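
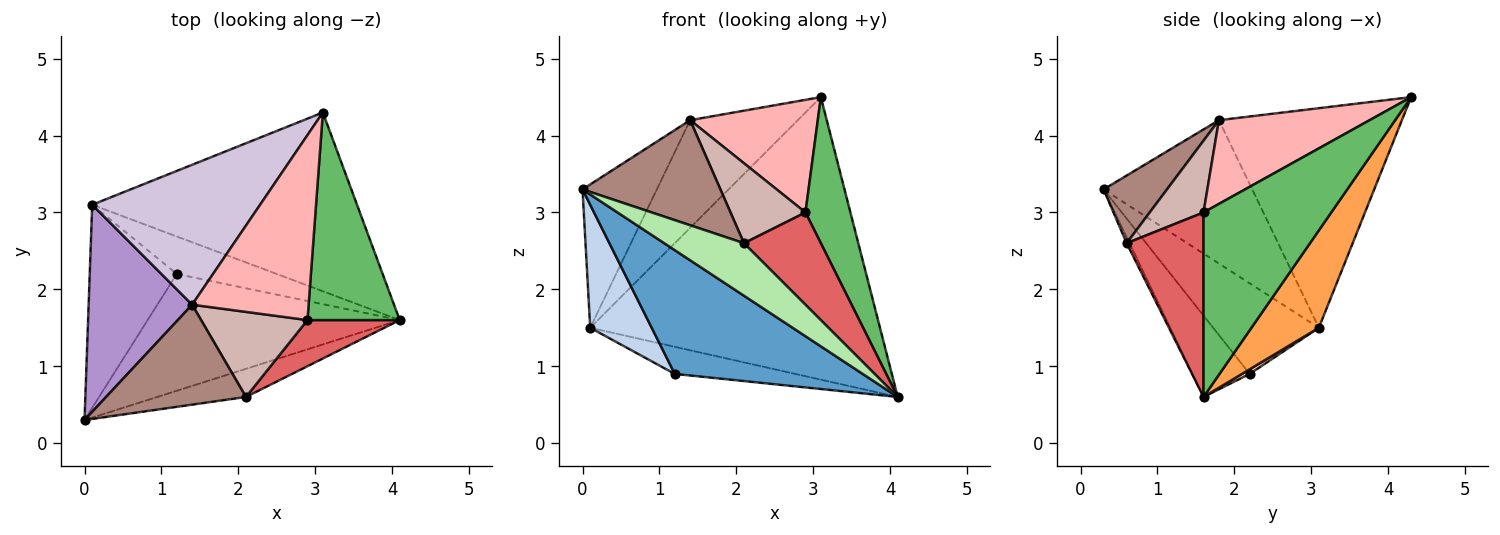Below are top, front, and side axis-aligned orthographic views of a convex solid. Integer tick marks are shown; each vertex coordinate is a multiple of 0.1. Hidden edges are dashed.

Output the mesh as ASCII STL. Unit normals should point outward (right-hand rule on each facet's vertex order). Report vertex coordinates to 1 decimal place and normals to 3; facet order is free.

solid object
 facet normal -0.216 -0.710 -0.670
  outer loop
   vertex 1.2 2.2 0.9
   vertex 4.1 1.6 0.6
   vertex 0.0 0.3 3.3
  endloop
 endfacet
 facet normal -0.665 -0.387 -0.639
  outer loop
   vertex 0.1 3.1 1.5
   vertex 1.2 2.2 0.9
   vertex 0.0 0.3 3.3
  endloop
 endfacet
 facet normal 0.193 0.829 -0.525
  outer loop
   vertex 0.1 3.1 1.5
   vertex 3.1 4.3 4.5
   vertex 4.1 1.6 0.6
  endloop
 endfacet
 facet normal 0.037 0.586 -0.810
  outer loop
   vertex 0.1 3.1 1.5
   vertex 4.1 1.6 0.6
   vertex 1.2 2.2 0.9
  endloop
 endfacet
 facet normal 0.853 -0.300 0.427
  outer loop
   vertex 2.9 1.6 3.0
   vertex 4.1 1.6 0.6
   vertex 3.1 4.3 4.5
  endloop
 endfacet
 facet normal -0.031 -0.881 -0.472
  outer loop
   vertex 2.1 0.6 2.6
   vertex 0.0 0.3 3.3
   vertex 4.1 1.6 0.6
  endloop
 endfacet
 facet normal 0.667 -0.667 0.333
  outer loop
   vertex 2.1 0.6 2.6
   vertex 4.1 1.6 0.6
   vertex 2.9 1.6 3.0
  endloop
 endfacet
 facet normal 0.523 -0.443 0.728
  outer loop
   vertex 1.4 1.8 4.2
   vertex 2.9 1.6 3.0
   vertex 3.1 4.3 4.5
  endloop
 endfacet
 facet normal -0.751 0.376 0.543
  outer loop
   vertex 1.4 1.8 4.2
   vertex 0.1 3.1 1.5
   vertex 0.0 0.3 3.3
  endloop
 endfacet
 facet normal -0.720 0.423 0.550
  outer loop
   vertex 1.4 1.8 4.2
   vertex 3.1 4.3 4.5
   vertex 0.1 3.1 1.5
  endloop
 endfacet
 facet normal 0.316 -0.687 0.654
  outer loop
   vertex 1.4 1.8 4.2
   vertex 0.0 0.3 3.3
   vertex 2.1 0.6 2.6
  endloop
 endfacet
 facet normal 0.441 -0.615 0.654
  outer loop
   vertex 1.4 1.8 4.2
   vertex 2.1 0.6 2.6
   vertex 2.9 1.6 3.0
  endloop
 endfacet
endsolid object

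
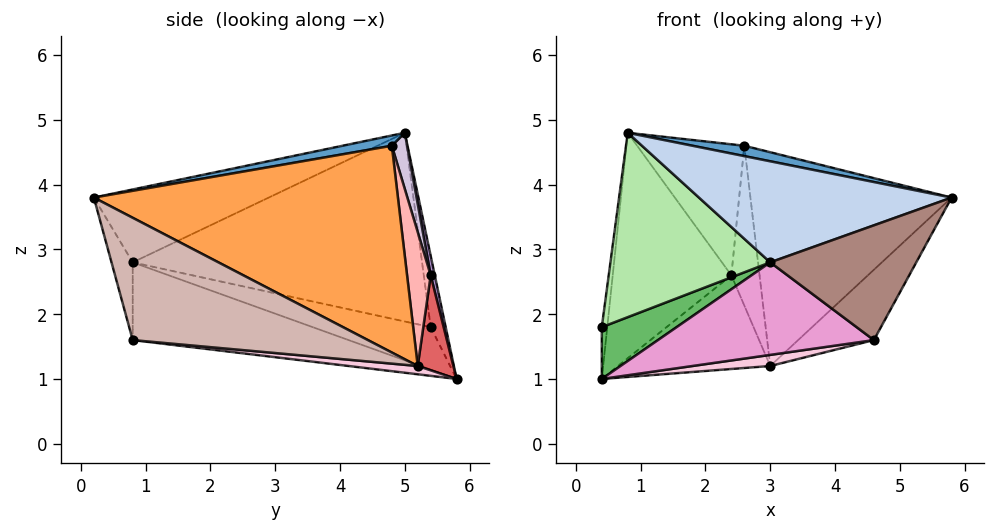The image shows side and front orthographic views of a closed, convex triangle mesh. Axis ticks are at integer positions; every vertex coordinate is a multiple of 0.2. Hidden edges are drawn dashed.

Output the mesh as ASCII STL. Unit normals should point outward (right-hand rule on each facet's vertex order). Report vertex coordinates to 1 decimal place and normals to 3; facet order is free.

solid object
 facet normal 0.098 -0.104 0.990
  outer loop
   vertex 2.6 4.8 4.6
   vertex 0.8 5.0 4.8
   vertex 5.8 0.2 3.8
  endloop
 endfacet
 facet normal -0.383 -0.553 0.740
  outer loop
   vertex 3.0 0.8 2.8
   vertex 5.8 0.2 3.8
   vertex 0.8 5.0 4.8
  endloop
 endfacet
 facet normal 0.823 0.545 0.161
  outer loop
   vertex 3.0 5.2 1.2
   vertex 2.6 4.8 4.6
   vertex 5.8 0.2 3.8
  endloop
 endfacet
 facet normal -0.926 0.337 0.168
  outer loop
   vertex 0.4 5.4 1.8
   vertex 0.8 5.0 4.8
   vertex 0.4 5.8 1.0
  endloop
 endfacet
 facet normal -0.816 -0.517 -0.259
  outer loop
   vertex 0.4 5.4 1.8
   vertex 0.4 5.8 1.0
   vertex 3.0 0.8 2.8
  endloop
 endfacet
 facet normal -0.874 -0.483 0.052
  outer loop
   vertex 0.4 5.4 1.8
   vertex 3.0 0.8 2.8
   vertex 0.8 5.0 4.8
  endloop
 endfacet
 facet normal 0.228 0.973 -0.041
  outer loop
   vertex 2.4 5.4 2.6
   vertex 3.0 5.2 1.2
   vertex 0.4 5.8 1.0
  endloop
 endfacet
 facet normal 0.634 0.756 0.164
  outer loop
   vertex 2.4 5.4 2.6
   vertex 2.6 4.8 4.6
   vertex 3.0 5.2 1.2
  endloop
 endfacet
 facet normal 0.034 0.979 0.202
  outer loop
   vertex 2.4 5.4 2.6
   vertex 0.4 5.8 1.0
   vertex 0.8 5.0 4.8
  endloop
 endfacet
 facet normal 0.136 0.953 0.272
  outer loop
   vertex 2.4 5.4 2.6
   vertex 0.8 5.0 4.8
   vertex 2.6 4.8 4.6
  endloop
 endfacet
 facet normal -0.141 -0.972 -0.188
  outer loop
   vertex 4.6 0.8 1.6
   vertex 5.8 0.2 3.8
   vertex 3.0 0.8 2.8
  endloop
 endfacet
 facet normal 0.873 0.281 -0.399
  outer loop
   vertex 4.6 0.8 1.6
   vertex 3.0 5.2 1.2
   vertex 5.8 0.2 3.8
  endloop
 endfacet
 facet normal -0.514 -0.514 -0.686
  outer loop
   vertex 4.6 0.8 1.6
   vertex 3.0 0.8 2.8
   vertex 0.4 5.8 1.0
  endloop
 endfacet
 facet normal 0.061 -0.068 -0.996
  outer loop
   vertex 4.6 0.8 1.6
   vertex 0.4 5.8 1.0
   vertex 3.0 5.2 1.2
  endloop
 endfacet
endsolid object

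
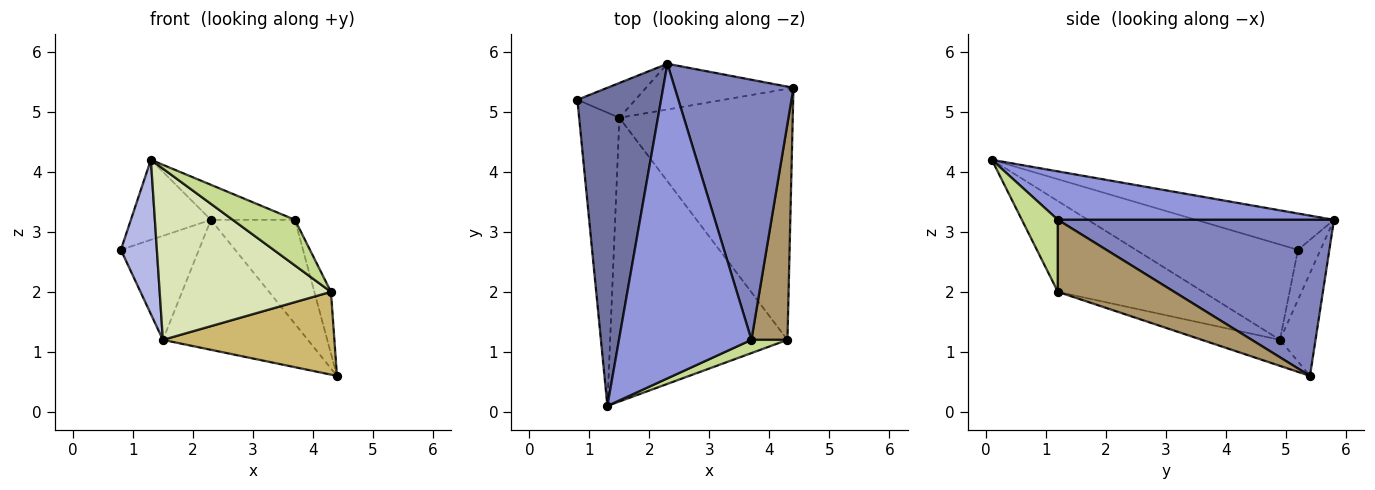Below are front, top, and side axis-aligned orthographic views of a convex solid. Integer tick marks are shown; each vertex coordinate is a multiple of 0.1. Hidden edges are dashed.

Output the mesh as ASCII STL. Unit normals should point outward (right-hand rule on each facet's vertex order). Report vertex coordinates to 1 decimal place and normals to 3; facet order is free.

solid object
 facet normal -0.388 0.225 0.894
  outer loop
   vertex 2.3 5.8 3.2
   vertex 0.8 5.2 2.7
   vertex 1.3 0.1 4.2
  endloop
 endfacet
 facet normal 0.773 0.235 0.589
  outer loop
   vertex 3.7 1.2 3.2
   vertex 4.4 5.4 0.6
   vertex 2.3 5.8 3.2
  endloop
 endfacet
 facet normal 0.342 0.104 0.934
  outer loop
   vertex 3.7 1.2 3.2
   vertex 2.3 5.8 3.2
   vertex 1.3 0.1 4.2
  endloop
 endfacet
 facet normal -0.903 -0.201 -0.381
  outer loop
   vertex 1.5 4.9 1.2
   vertex 1.3 0.1 4.2
   vertex 0.8 5.2 2.7
  endloop
 endfacet
 facet normal -0.264 0.915 -0.306
  outer loop
   vertex 1.5 4.9 1.2
   vertex 0.8 5.2 2.7
   vertex 2.3 5.8 3.2
  endloop
 endfacet
 facet normal -0.225 0.919 -0.323
  outer loop
   vertex 1.5 4.9 1.2
   vertex 2.3 5.8 3.2
   vertex 4.4 5.4 0.6
  endloop
 endfacet
 facet normal 0.486 -0.839 0.243
  outer loop
   vertex 4.3 1.2 2.0
   vertex 3.7 1.2 3.2
   vertex 1.3 0.1 4.2
  endloop
 endfacet
 facet normal -0.401 -0.473 -0.784
  outer loop
   vertex 4.3 1.2 2.0
   vertex 1.3 0.1 4.2
   vertex 1.5 4.9 1.2
  endloop
 endfacet
 facet normal 0.887 0.127 0.444
  outer loop
   vertex 4.3 1.2 2.0
   vertex 4.4 5.4 0.6
   vertex 3.7 1.2 3.2
  endloop
 endfacet
 facet normal -0.141 -0.310 -0.940
  outer loop
   vertex 4.3 1.2 2.0
   vertex 1.5 4.9 1.2
   vertex 4.4 5.4 0.6
  endloop
 endfacet
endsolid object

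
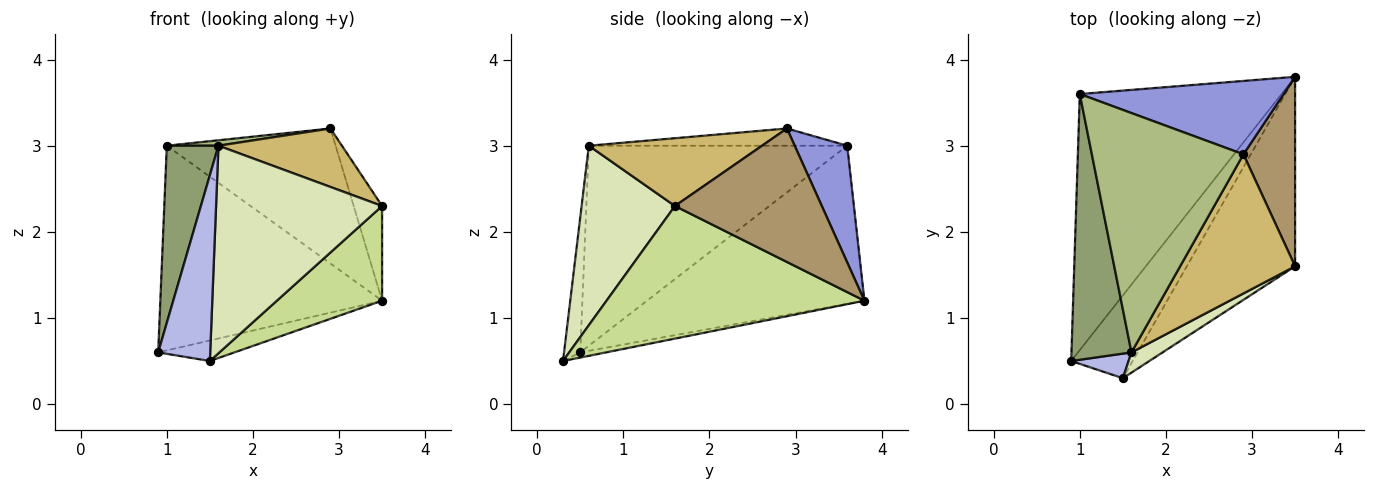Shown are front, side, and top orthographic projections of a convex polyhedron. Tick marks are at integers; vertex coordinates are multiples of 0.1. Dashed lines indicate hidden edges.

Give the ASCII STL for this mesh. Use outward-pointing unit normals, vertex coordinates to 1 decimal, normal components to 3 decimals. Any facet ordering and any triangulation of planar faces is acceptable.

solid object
 facet normal -0.081 0.240 -0.967
  outer loop
   vertex 1.5 0.3 0.5
   vertex 0.9 0.5 0.6
   vertex 3.5 3.8 1.2
  endloop
 endfacet
 facet normal -0.522 0.533 -0.666
  outer loop
   vertex 1.0 3.6 3.0
   vertex 3.5 3.8 1.2
   vertex 0.9 0.5 0.6
  endloop
 endfacet
 facet normal 0.264 0.848 0.461
  outer loop
   vertex 1.0 3.6 3.0
   vertex 2.9 2.9 3.2
   vertex 3.5 3.8 1.2
  endloop
 endfacet
 facet normal -0.295 -0.947 0.125
  outer loop
   vertex 1.6 0.6 3.0
   vertex 0.9 0.5 0.6
   vertex 1.5 0.3 0.5
  endloop
 endfacet
 facet normal -0.941 -0.188 0.282
  outer loop
   vertex 1.6 0.6 3.0
   vertex 1.0 3.6 3.0
   vertex 0.9 0.5 0.6
  endloop
 endfacet
 facet normal -0.113 -0.023 0.993
  outer loop
   vertex 1.6 0.6 3.0
   vertex 2.9 2.9 3.2
   vertex 1.0 3.6 3.0
  endloop
 endfacet
 facet normal 0.739 -0.301 -0.603
  outer loop
   vertex 3.5 1.6 2.3
   vertex 1.5 0.3 0.5
   vertex 3.5 3.8 1.2
  endloop
 endfacet
 facet normal 0.488 -0.869 0.085
  outer loop
   vertex 3.5 1.6 2.3
   vertex 1.6 0.6 3.0
   vertex 1.5 0.3 0.5
  endloop
 endfacet
 facet normal 0.918 0.178 0.355
  outer loop
   vertex 3.5 1.6 2.3
   vertex 3.5 3.8 1.2
   vertex 2.9 2.9 3.2
  endloop
 endfacet
 facet normal 0.478 -0.340 0.810
  outer loop
   vertex 3.5 1.6 2.3
   vertex 2.9 2.9 3.2
   vertex 1.6 0.6 3.0
  endloop
 endfacet
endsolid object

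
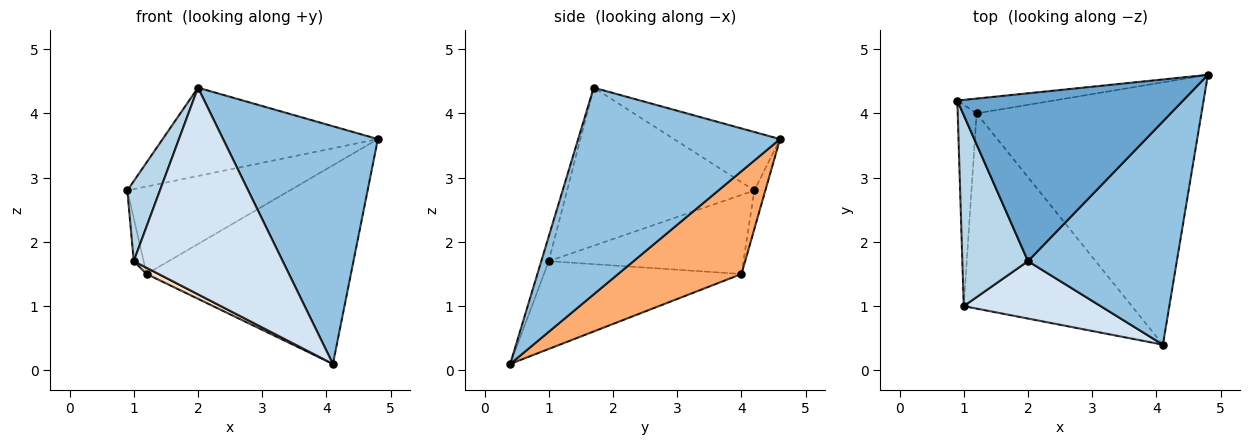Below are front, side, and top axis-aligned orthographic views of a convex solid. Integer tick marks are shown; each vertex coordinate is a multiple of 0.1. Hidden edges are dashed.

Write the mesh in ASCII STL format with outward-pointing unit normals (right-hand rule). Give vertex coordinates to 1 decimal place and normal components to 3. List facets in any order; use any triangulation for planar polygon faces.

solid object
 facet normal -0.223 0.454 0.863
  outer loop
   vertex 2.0 1.7 4.4
   vertex 4.8 4.6 3.6
   vertex 0.9 4.2 2.8
  endloop
 endfacet
 facet normal 0.689 -0.528 0.496
  outer loop
   vertex 2.0 1.7 4.4
   vertex 4.1 0.4 0.1
   vertex 4.8 4.6 3.6
  endloop
 endfacet
 facet normal -0.912 -0.159 0.379
  outer loop
   vertex 1.0 1.0 1.7
   vertex 2.0 1.7 4.4
   vertex 0.9 4.2 2.8
  endloop
 endfacet
 facet normal -0.048 -0.962 0.267
  outer loop
   vertex 1.0 1.0 1.7
   vertex 4.1 0.4 0.1
   vertex 2.0 1.7 4.4
  endloop
 endfacet
 facet normal -0.067 0.984 -0.167
  outer loop
   vertex 1.2 4.0 1.5
   vertex 0.9 4.2 2.8
   vertex 4.8 4.6 3.6
  endloop
 endfacet
 facet normal 0.342 0.567 -0.749
  outer loop
   vertex 1.2 4.0 1.5
   vertex 4.8 4.6 3.6
   vertex 4.1 0.4 0.1
  endloop
 endfacet
 facet normal -0.972 0.049 -0.232
  outer loop
   vertex 1.2 4.0 1.5
   vertex 1.0 1.0 1.7
   vertex 0.9 4.2 2.8
  endloop
 endfacet
 facet normal -0.463 -0.028 -0.886
  outer loop
   vertex 1.2 4.0 1.5
   vertex 4.1 0.4 0.1
   vertex 1.0 1.0 1.7
  endloop
 endfacet
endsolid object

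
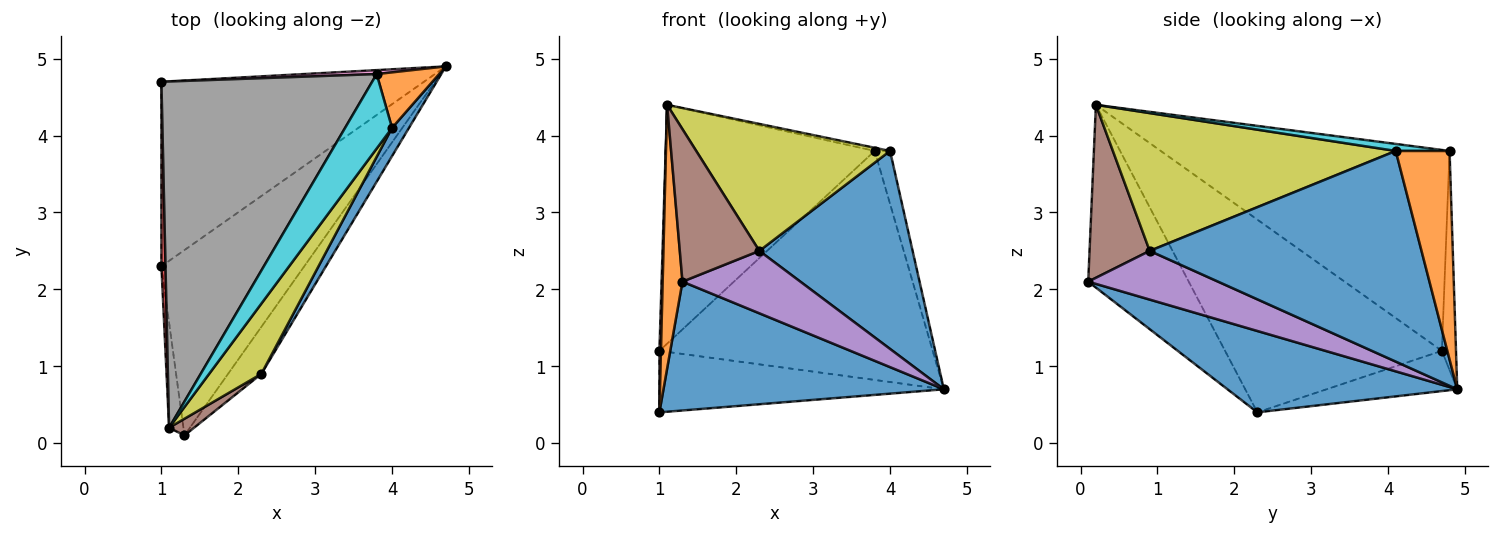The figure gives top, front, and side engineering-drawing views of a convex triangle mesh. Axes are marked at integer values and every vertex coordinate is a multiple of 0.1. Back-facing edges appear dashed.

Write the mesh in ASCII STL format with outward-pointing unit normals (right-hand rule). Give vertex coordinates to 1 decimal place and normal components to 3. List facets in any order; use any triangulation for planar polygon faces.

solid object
 facet normal 0.424 -0.517 -0.744
  outer loop
   vertex 1.3 0.1 2.1
   vertex 1.0 2.3 0.4
   vertex 4.7 4.9 0.7
  endloop
 endfacet
 facet normal -0.978 -0.193 -0.077
  outer loop
   vertex 1.1 0.2 4.4
   vertex 1.0 2.3 0.4
   vertex 1.3 0.1 2.1
  endloop
 endfacet
 facet normal -0.144 0.313 -0.939
  outer loop
   vertex 1.0 4.7 1.2
   vertex 4.7 4.9 0.7
   vertex 1.0 2.3 0.4
  endloop
 endfacet
 facet normal -1.000 -0.007 0.021
  outer loop
   vertex 1.0 4.7 1.2
   vertex 1.0 2.3 0.4
   vertex 1.1 0.2 4.4
  endloop
 endfacet
 facet normal 0.660 -0.600 -0.452
  outer loop
   vertex 2.3 0.9 2.5
   vertex 1.3 0.1 2.1
   vertex 4.7 4.9 0.7
  endloop
 endfacet
 facet normal 0.601 -0.795 0.087
  outer loop
   vertex 2.3 0.9 2.5
   vertex 1.1 0.2 4.4
   vertex 1.3 0.1 2.1
  endloop
 endfacet
 facet normal -0.052 0.999 0.017
  outer loop
   vertex 3.8 4.8 3.8
   vertex 4.7 4.9 0.7
   vertex 1.0 4.7 1.2
  endloop
 endfacet
 facet normal -0.617 0.447 0.648
  outer loop
   vertex 3.8 4.8 3.8
   vertex 1.0 4.7 1.2
   vertex 1.1 0.2 4.4
  endloop
 endfacet
 facet normal 0.787 -0.540 0.298
  outer loop
   vertex 4.0 4.1 3.8
   vertex 1.1 0.2 4.4
   vertex 2.3 0.9 2.5
  endloop
 endfacet
 facet normal 0.148 0.042 0.988
  outer loop
   vertex 4.0 4.1 3.8
   vertex 3.8 4.8 3.8
   vertex 1.1 0.2 4.4
  endloop
 endfacet
 facet normal 0.869 -0.490 0.070
  outer loop
   vertex 4.0 4.1 3.8
   vertex 2.3 0.9 2.5
   vertex 4.7 4.9 0.7
  endloop
 endfacet
 facet normal 0.924 0.264 0.277
  outer loop
   vertex 4.0 4.1 3.8
   vertex 4.7 4.9 0.7
   vertex 3.8 4.8 3.8
  endloop
 endfacet
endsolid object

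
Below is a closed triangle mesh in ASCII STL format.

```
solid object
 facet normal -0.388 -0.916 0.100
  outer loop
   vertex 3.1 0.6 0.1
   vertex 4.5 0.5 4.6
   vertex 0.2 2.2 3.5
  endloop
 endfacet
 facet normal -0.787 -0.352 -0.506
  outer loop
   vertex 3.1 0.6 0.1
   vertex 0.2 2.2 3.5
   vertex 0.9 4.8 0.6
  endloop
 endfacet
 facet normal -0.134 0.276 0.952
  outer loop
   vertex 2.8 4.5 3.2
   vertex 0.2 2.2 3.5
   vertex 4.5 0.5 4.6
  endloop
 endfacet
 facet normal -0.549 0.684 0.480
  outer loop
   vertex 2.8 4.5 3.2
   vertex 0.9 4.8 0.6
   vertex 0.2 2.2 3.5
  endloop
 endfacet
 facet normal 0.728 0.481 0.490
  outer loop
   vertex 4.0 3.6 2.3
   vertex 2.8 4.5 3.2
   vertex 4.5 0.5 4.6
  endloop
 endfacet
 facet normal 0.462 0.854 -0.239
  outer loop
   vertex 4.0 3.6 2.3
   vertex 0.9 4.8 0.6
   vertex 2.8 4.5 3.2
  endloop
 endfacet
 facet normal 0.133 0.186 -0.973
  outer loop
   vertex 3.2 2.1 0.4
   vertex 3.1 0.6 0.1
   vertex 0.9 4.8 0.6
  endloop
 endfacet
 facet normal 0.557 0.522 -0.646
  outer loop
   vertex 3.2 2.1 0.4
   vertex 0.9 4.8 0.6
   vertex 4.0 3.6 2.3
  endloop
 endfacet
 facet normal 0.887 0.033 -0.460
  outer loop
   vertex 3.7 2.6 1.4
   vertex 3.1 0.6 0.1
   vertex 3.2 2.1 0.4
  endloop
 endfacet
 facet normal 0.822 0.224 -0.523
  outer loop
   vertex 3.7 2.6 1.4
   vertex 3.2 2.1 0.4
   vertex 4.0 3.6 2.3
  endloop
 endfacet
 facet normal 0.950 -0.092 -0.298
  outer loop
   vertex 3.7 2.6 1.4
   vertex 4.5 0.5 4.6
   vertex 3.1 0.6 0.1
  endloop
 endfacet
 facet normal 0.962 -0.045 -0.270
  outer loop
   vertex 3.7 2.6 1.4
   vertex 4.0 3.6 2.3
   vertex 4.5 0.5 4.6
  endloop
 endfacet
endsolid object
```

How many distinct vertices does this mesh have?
8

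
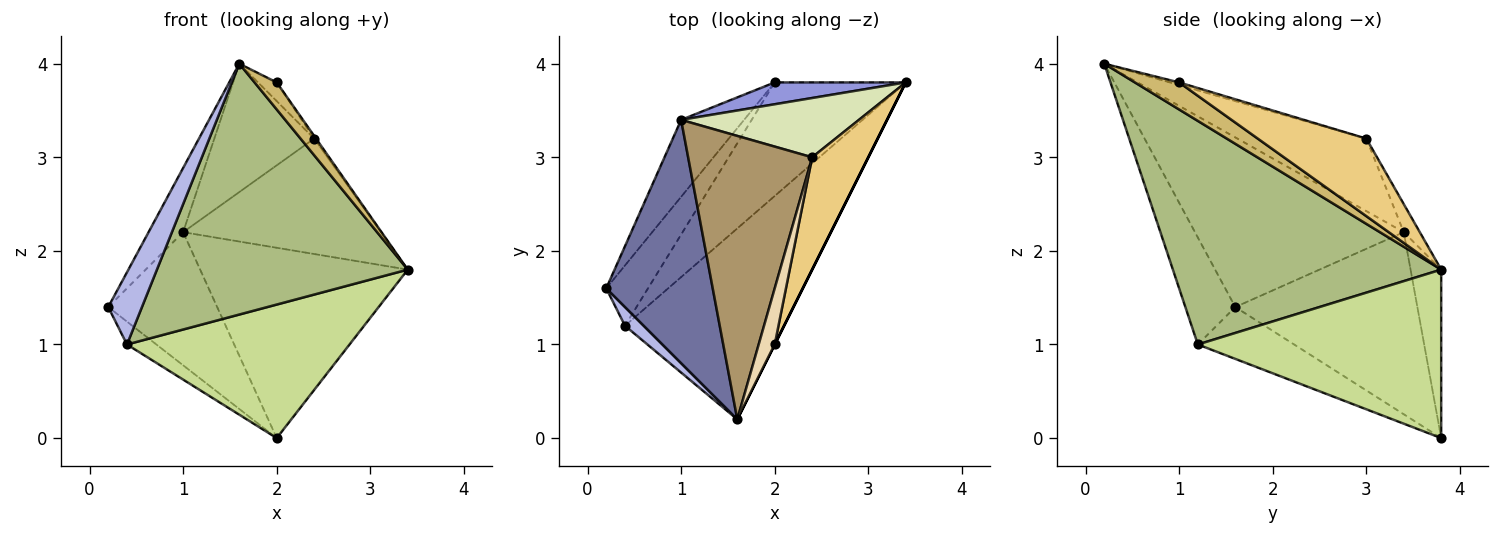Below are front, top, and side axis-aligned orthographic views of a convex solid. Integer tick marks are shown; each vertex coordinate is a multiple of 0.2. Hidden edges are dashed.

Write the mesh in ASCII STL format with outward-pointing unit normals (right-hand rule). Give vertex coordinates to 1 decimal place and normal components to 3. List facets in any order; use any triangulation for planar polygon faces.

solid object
 facet normal -0.839 0.139 0.526
  outer loop
   vertex 1.0 3.4 2.2
   vertex 0.2 1.6 1.4
   vertex 1.6 0.2 4.0
  endloop
 endfacet
 facet normal -0.823 0.492 -0.284
  outer loop
   vertex 1.0 3.4 2.2
   vertex 2.0 3.8 0.0
   vertex 0.2 1.6 1.4
  endloop
 endfacet
 facet normal -0.145 0.983 0.113
  outer loop
   vertex 1.0 3.4 2.2
   vertex 3.4 3.8 1.8
   vertex 2.0 3.8 0.0
  endloop
 endfacet
 facet normal -0.820 -0.554 0.144
  outer loop
   vertex 0.4 1.2 1.0
   vertex 1.6 0.2 4.0
   vertex 0.2 1.6 1.4
  endloop
 endfacet
 facet normal -0.758 0.231 -0.610
  outer loop
   vertex 0.4 1.2 1.0
   vertex 0.2 1.6 1.4
   vertex 2.0 3.8 0.0
  endloop
 endfacet
 facet normal 0.648 -0.606 -0.461
  outer loop
   vertex 0.4 1.2 1.0
   vertex 3.4 3.8 1.8
   vertex 1.6 0.2 4.0
  endloop
 endfacet
 facet normal 0.640 -0.585 -0.498
  outer loop
   vertex 0.4 1.2 1.0
   vertex 2.0 3.8 0.0
   vertex 3.4 3.8 1.8
  endloop
 endfacet
 facet normal -0.072 0.887 0.456
  outer loop
   vertex 2.4 3.0 3.2
   vertex 3.4 3.8 1.8
   vertex 1.0 3.4 2.2
  endloop
 endfacet
 facet normal -0.470 0.364 0.804
  outer loop
   vertex 2.4 3.0 3.2
   vertex 1.0 3.4 2.2
   vertex 1.6 0.2 4.0
  endloop
 endfacet
 facet normal 0.894 -0.447 0.000
  outer loop
   vertex 2.0 1.0 3.8
   vertex 1.6 0.2 4.0
   vertex 3.4 3.8 1.8
  endloop
 endfacet
 facet normal 0.810 0.014 0.586
  outer loop
   vertex 2.0 1.0 3.8
   vertex 3.4 3.8 1.8
   vertex 2.4 3.0 3.2
  endloop
 endfacet
 facet normal -0.156 0.312 0.937
  outer loop
   vertex 2.0 1.0 3.8
   vertex 2.4 3.0 3.2
   vertex 1.6 0.2 4.0
  endloop
 endfacet
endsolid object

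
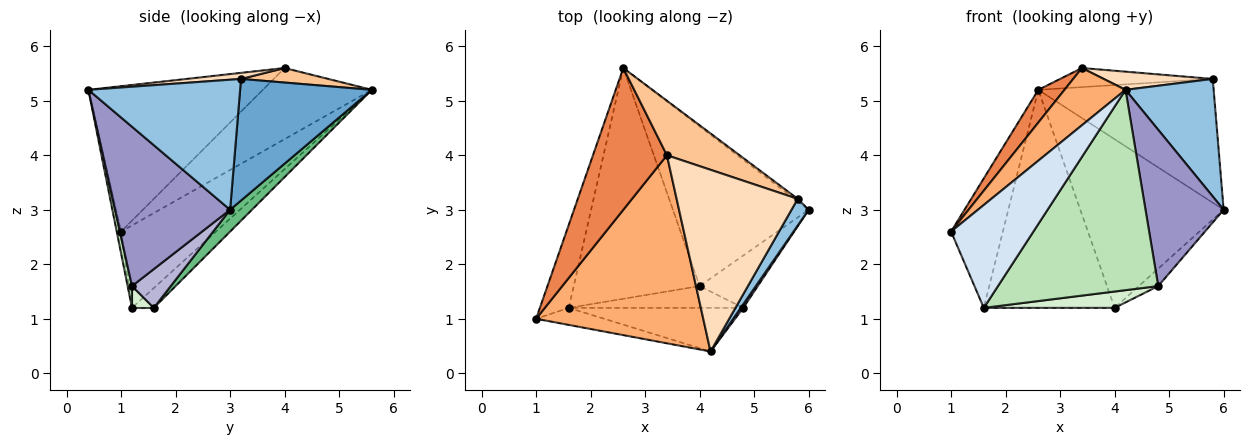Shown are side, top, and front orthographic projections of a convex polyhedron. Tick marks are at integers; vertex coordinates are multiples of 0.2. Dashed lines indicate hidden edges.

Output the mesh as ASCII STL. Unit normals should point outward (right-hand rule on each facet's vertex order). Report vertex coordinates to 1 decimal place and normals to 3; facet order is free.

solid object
 facet normal 0.601 0.799 -0.017
  outer loop
   vertex 5.8 3.2 5.4
   vertex 6.0 3.0 3.0
   vertex 2.6 5.6 5.2
  endloop
 endfacet
 facet normal 0.859 -0.499 0.113
  outer loop
   vertex 5.8 3.2 5.4
   vertex 4.2 0.4 5.2
   vertex 6.0 3.0 3.0
  endloop
 endfacet
 facet normal -0.839 0.458 -0.294
  outer loop
   vertex 1.6 1.2 1.2
   vertex 1.0 1.0 2.6
   vertex 2.6 5.6 5.2
  endloop
 endfacet
 facet normal -0.052 -0.985 -0.163
  outer loop
   vertex 1.6 1.2 1.2
   vertex 4.2 0.4 5.2
   vertex 1.0 1.0 2.6
  endloop
 endfacet
 facet normal -0.684 -0.164 0.711
  outer loop
   vertex 3.4 4.0 5.6
   vertex 2.6 5.6 5.2
   vertex 1.0 1.0 2.6
  endloop
 endfacet
 facet normal -0.640 -0.224 0.735
  outer loop
   vertex 3.4 4.0 5.6
   vertex 1.0 1.0 2.6
   vertex 4.2 0.4 5.2
  endloop
 endfacet
 facet normal 0.185 0.325 0.927
  outer loop
   vertex 3.4 4.0 5.6
   vertex 5.8 3.2 5.4
   vertex 2.6 5.6 5.2
  endloop
 endfacet
 facet normal 0.050 -0.099 0.994
  outer loop
   vertex 3.4 4.0 5.6
   vertex 4.2 0.4 5.2
   vertex 5.8 3.2 5.4
  endloop
 endfacet
 facet normal 0.110 0.722 -0.683
  outer loop
   vertex 4.0 1.6 1.2
   vertex 2.6 5.6 5.2
   vertex 6.0 3.0 3.0
  endloop
 endfacet
 facet normal -0.114 0.682 -0.722
  outer loop
   vertex 4.0 1.6 1.2
   vertex 1.6 1.2 1.2
   vertex 2.6 5.6 5.2
  endloop
 endfacet
 facet normal 0.027 -0.977 -0.213
  outer loop
   vertex 4.8 1.2 1.6
   vertex 4.2 0.4 5.2
   vertex 1.6 1.2 1.2
  endloop
 endfacet
 facet normal 0.100 -0.597 -0.796
  outer loop
   vertex 4.8 1.2 1.6
   vertex 1.6 1.2 1.2
   vertex 4.0 1.6 1.2
  endloop
 endfacet
 facet normal 0.827 -0.562 0.013
  outer loop
   vertex 4.8 1.2 1.6
   vertex 6.0 3.0 3.0
   vertex 4.2 0.4 5.2
  endloop
 endfacet
 facet normal 0.535 0.267 -0.802
  outer loop
   vertex 4.8 1.2 1.6
   vertex 4.0 1.6 1.2
   vertex 6.0 3.0 3.0
  endloop
 endfacet
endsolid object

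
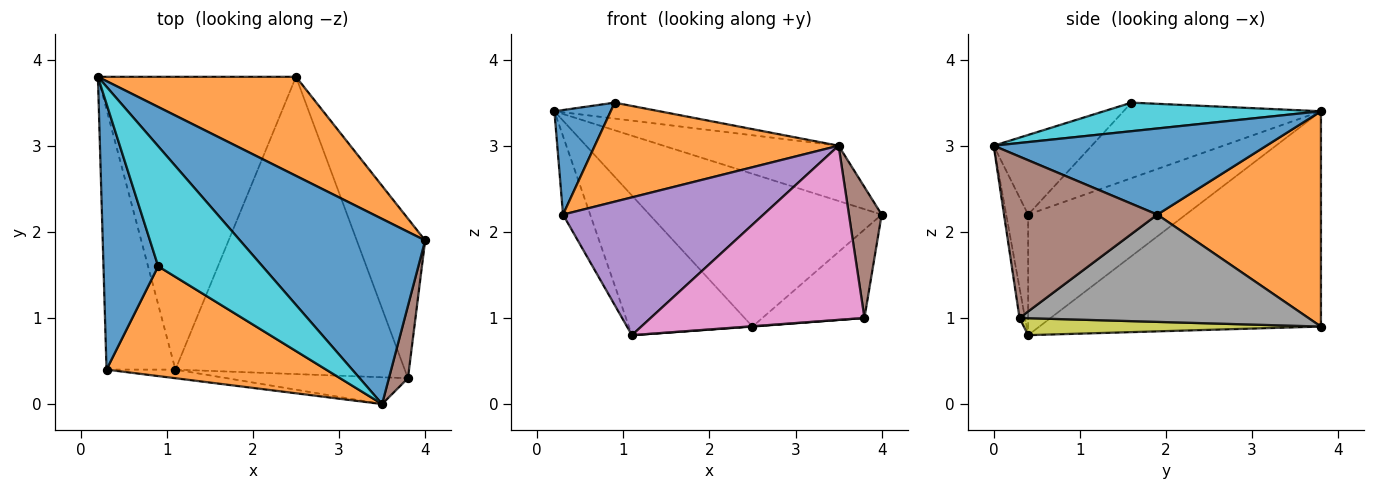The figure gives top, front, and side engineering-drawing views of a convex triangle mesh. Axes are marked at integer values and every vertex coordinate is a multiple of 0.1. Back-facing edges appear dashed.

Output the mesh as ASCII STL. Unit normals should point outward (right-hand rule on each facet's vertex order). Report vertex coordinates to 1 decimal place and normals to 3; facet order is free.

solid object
 facet normal 0.407 0.261 0.875
  outer loop
   vertex 3.5 0.0 3.0
   vertex 4.0 1.9 2.2
   vertex 0.2 3.8 3.4
  endloop
 endfacet
 facet normal 0.509 0.722 0.468
  outer loop
   vertex 2.5 3.8 0.9
   vertex 0.2 3.8 3.4
   vertex 4.0 1.9 2.2
  endloop
 endfacet
 facet normal -0.700 0.307 -0.644
  outer loop
   vertex 2.5 3.8 0.9
   vertex 1.1 0.4 0.8
   vertex 0.2 3.8 3.4
  endloop
 endfacet
 facet normal -0.859 0.148 -0.491
  outer loop
   vertex 0.3 0.4 2.2
   vertex 0.2 3.8 3.4
   vertex 1.1 0.4 0.8
  endloop
 endfacet
 facet normal -0.109 -0.992 -0.062
  outer loop
   vertex 0.3 0.4 2.2
   vertex 1.1 0.4 0.8
   vertex 3.5 0.0 3.0
  endloop
 endfacet
 facet normal 0.972 -0.207 0.115
  outer loop
   vertex 3.8 0.3 1.0
   vertex 4.0 1.9 2.2
   vertex 3.5 0.0 3.0
  endloop
 endfacet
 facet normal -0.025 -0.988 -0.152
  outer loop
   vertex 3.8 0.3 1.0
   vertex 3.5 0.0 3.0
   vertex 1.1 0.4 0.8
  endloop
 endfacet
 facet normal 0.808 0.285 -0.515
  outer loop
   vertex 3.8 0.3 1.0
   vertex 2.5 3.8 0.9
   vertex 4.0 1.9 2.2
  endloop
 endfacet
 facet normal 0.074 -0.001 -0.997
  outer loop
   vertex 3.8 0.3 1.0
   vertex 1.1 0.4 0.8
   vertex 2.5 3.8 0.9
  endloop
 endfacet
 facet normal 0.262 0.127 0.957
  outer loop
   vertex 0.9 1.6 3.5
   vertex 3.5 0.0 3.0
   vertex 0.2 3.8 3.4
  endloop
 endfacet
 facet normal -0.789 -0.225 0.572
  outer loop
   vertex 0.9 1.6 3.5
   vertex 0.2 3.8 3.4
   vertex 0.3 0.4 2.2
  endloop
 endfacet
 facet normal -0.260 -0.647 0.717
  outer loop
   vertex 0.9 1.6 3.5
   vertex 0.3 0.4 2.2
   vertex 3.5 0.0 3.0
  endloop
 endfacet
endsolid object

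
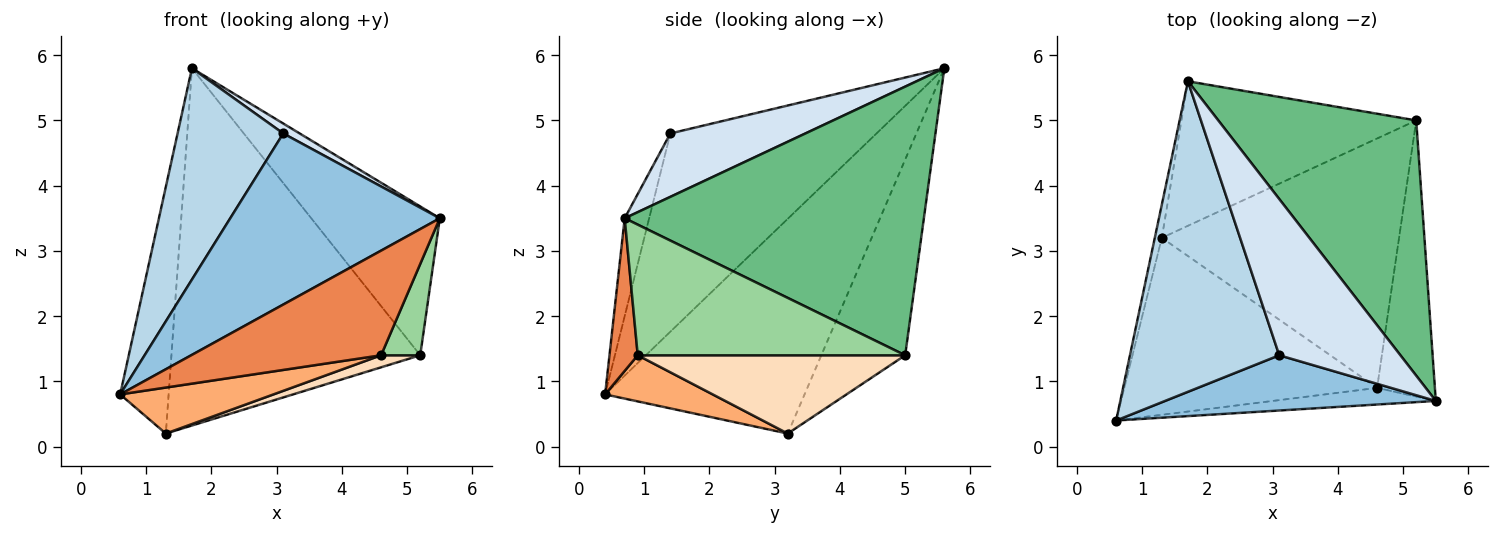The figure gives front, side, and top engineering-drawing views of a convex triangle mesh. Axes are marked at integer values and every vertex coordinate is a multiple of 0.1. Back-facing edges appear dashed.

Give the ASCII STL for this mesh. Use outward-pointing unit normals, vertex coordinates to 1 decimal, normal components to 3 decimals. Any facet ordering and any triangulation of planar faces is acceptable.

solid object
 facet normal -0.971 0.236 -0.032
  outer loop
   vertex 1.3 3.2 0.2
   vertex 0.6 0.4 0.8
   vertex 1.7 5.6 5.8
  endloop
 endfacet
 facet normal -0.110 -0.946 0.305
  outer loop
   vertex 3.1 1.4 4.8
   vertex 0.6 0.4 0.8
   vertex 5.5 0.7 3.5
  endloop
 endfacet
 facet normal -0.739 -0.379 0.557
  outer loop
   vertex 3.1 1.4 4.8
   vertex 1.7 5.6 5.8
   vertex 0.6 0.4 0.8
  endloop
 endfacet
 facet normal 0.463 -0.056 0.885
  outer loop
   vertex 3.1 1.4 4.8
   vertex 5.5 0.7 3.5
   vertex 1.7 5.6 5.8
  endloop
 endfacet
 facet normal 0.145 -0.977 -0.155
  outer loop
   vertex 4.6 0.9 1.4
   vertex 5.5 0.7 3.5
   vertex 0.6 0.4 0.8
  endloop
 endfacet
 facet normal 0.174 -0.248 -0.953
  outer loop
   vertex 4.6 0.9 1.4
   vertex 0.6 0.4 0.8
   vertex 1.3 3.2 0.2
  endloop
 endfacet
 facet normal -0.298 0.885 -0.358
  outer loop
   vertex 5.2 5.0 1.4
   vertex 1.3 3.2 0.2
   vertex 1.7 5.6 5.8
  endloop
 endfacet
 facet normal 0.313 -0.046 -0.949
  outer loop
   vertex 5.2 5.0 1.4
   vertex 4.6 0.9 1.4
   vertex 1.3 3.2 0.2
  endloop
 endfacet
 facet normal 0.761 0.327 0.561
  outer loop
   vertex 5.2 5.0 1.4
   vertex 1.7 5.6 5.8
   vertex 5.5 0.7 3.5
  endloop
 endfacet
 facet normal 0.906 -0.133 -0.401
  outer loop
   vertex 5.2 5.0 1.4
   vertex 5.5 0.7 3.5
   vertex 4.6 0.9 1.4
  endloop
 endfacet
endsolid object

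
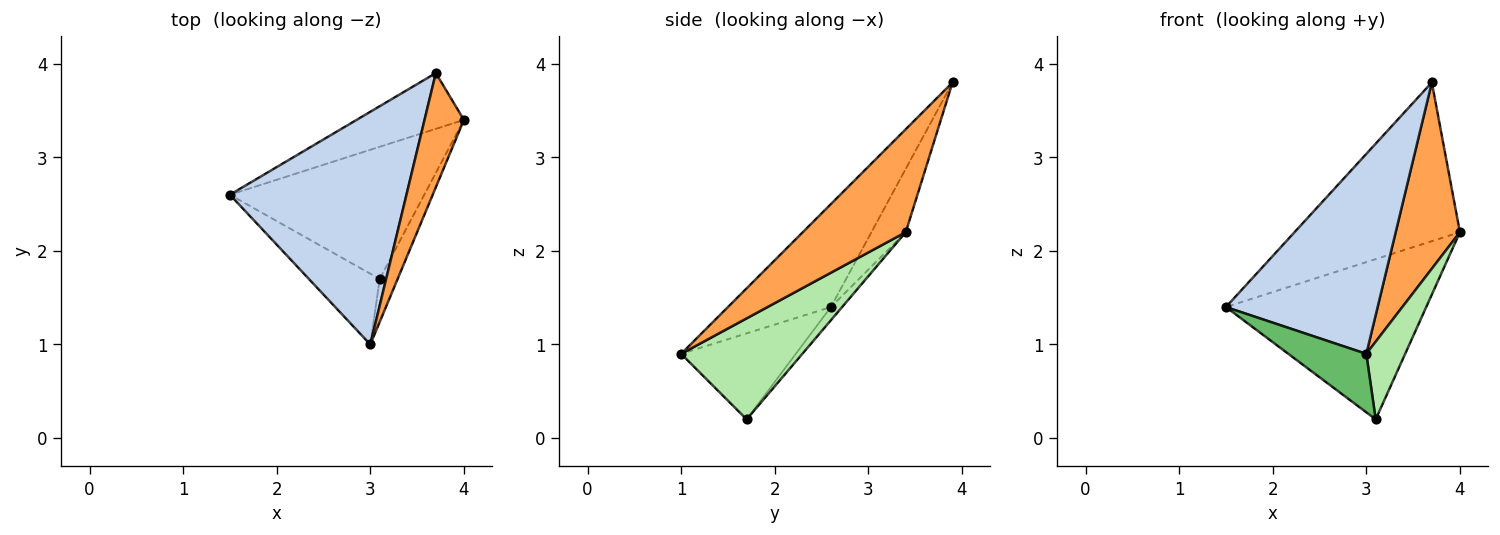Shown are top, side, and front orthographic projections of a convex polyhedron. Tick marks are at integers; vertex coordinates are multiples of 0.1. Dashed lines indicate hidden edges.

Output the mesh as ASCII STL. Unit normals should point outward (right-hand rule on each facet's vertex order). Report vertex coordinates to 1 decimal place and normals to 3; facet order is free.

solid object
 facet normal -0.192 0.926 -0.325
  outer loop
   vertex 3.7 3.9 3.8
   vertex 4.0 3.4 2.2
   vertex 1.5 2.6 1.4
  endloop
 endfacet
 facet normal -0.405 -0.596 0.694
  outer loop
   vertex 3.7 3.9 3.8
   vertex 1.5 2.6 1.4
   vertex 3.0 1.0 0.9
  endloop
 endfacet
 facet normal 0.807 -0.503 0.309
  outer loop
   vertex 3.7 3.9 3.8
   vertex 3.0 1.0 0.9
   vertex 4.0 3.4 2.2
  endloop
 endfacet
 facet normal -0.043 0.771 -0.636
  outer loop
   vertex 3.1 1.7 0.2
   vertex 1.5 2.6 1.4
   vertex 4.0 3.4 2.2
  endloop
 endfacet
 facet normal -0.684 -0.465 -0.563
  outer loop
   vertex 3.1 1.7 0.2
   vertex 3.0 1.0 0.9
   vertex 1.5 2.6 1.4
  endloop
 endfacet
 facet normal 0.939 -0.301 -0.167
  outer loop
   vertex 3.1 1.7 0.2
   vertex 4.0 3.4 2.2
   vertex 3.0 1.0 0.9
  endloop
 endfacet
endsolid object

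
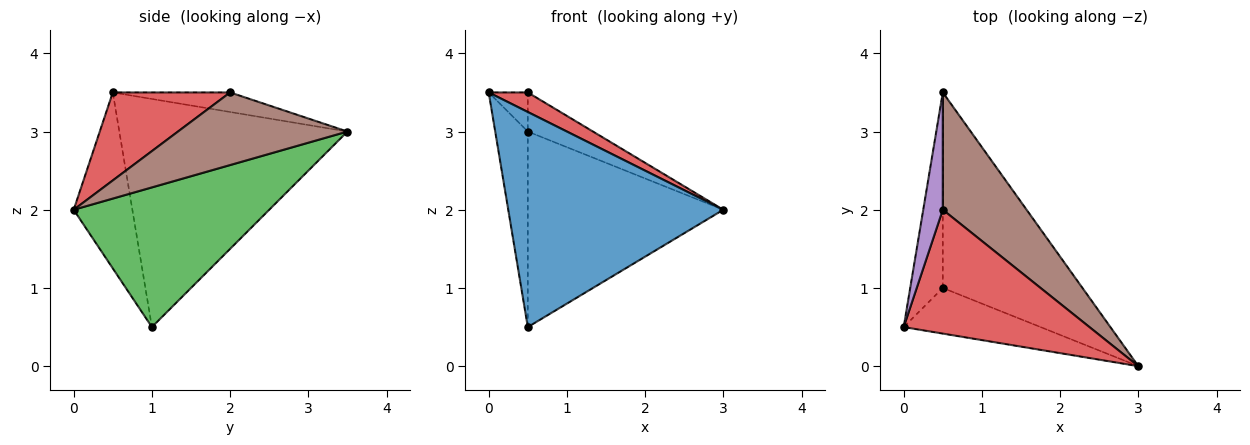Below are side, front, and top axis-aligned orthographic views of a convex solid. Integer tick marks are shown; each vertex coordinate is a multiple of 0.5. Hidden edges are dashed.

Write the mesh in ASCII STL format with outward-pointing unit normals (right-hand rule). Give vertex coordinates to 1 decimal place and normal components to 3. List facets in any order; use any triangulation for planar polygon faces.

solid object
 facet normal -0.258 -0.945 -0.200
  outer loop
   vertex 0.5 1.0 0.5
   vertex 3.0 0.0 2.0
   vertex 0.0 0.5 3.5
  endloop
 endfacet
 facet normal -0.980 0.140 -0.140
  outer loop
   vertex 0.5 1.0 0.5
   vertex 0.0 0.5 3.5
   vertex 0.5 3.5 3.0
  endloop
 endfacet
 facet normal 0.577 0.577 -0.577
  outer loop
   vertex 0.5 1.0 0.5
   vertex 0.5 3.5 3.0
   vertex 3.0 0.0 2.0
  endloop
 endfacet
 facet normal 0.424 -0.141 0.895
  outer loop
   vertex 0.5 2.0 3.5
   vertex 0.0 0.5 3.5
   vertex 3.0 0.0 2.0
  endloop
 endfacet
 facet normal -0.688 0.229 0.688
  outer loop
   vertex 0.5 2.0 3.5
   vertex 0.5 3.5 3.0
   vertex 0.0 0.5 3.5
  endloop
 endfacet
 facet normal 0.635 0.244 0.733
  outer loop
   vertex 0.5 2.0 3.5
   vertex 3.0 0.0 2.0
   vertex 0.5 3.5 3.0
  endloop
 endfacet
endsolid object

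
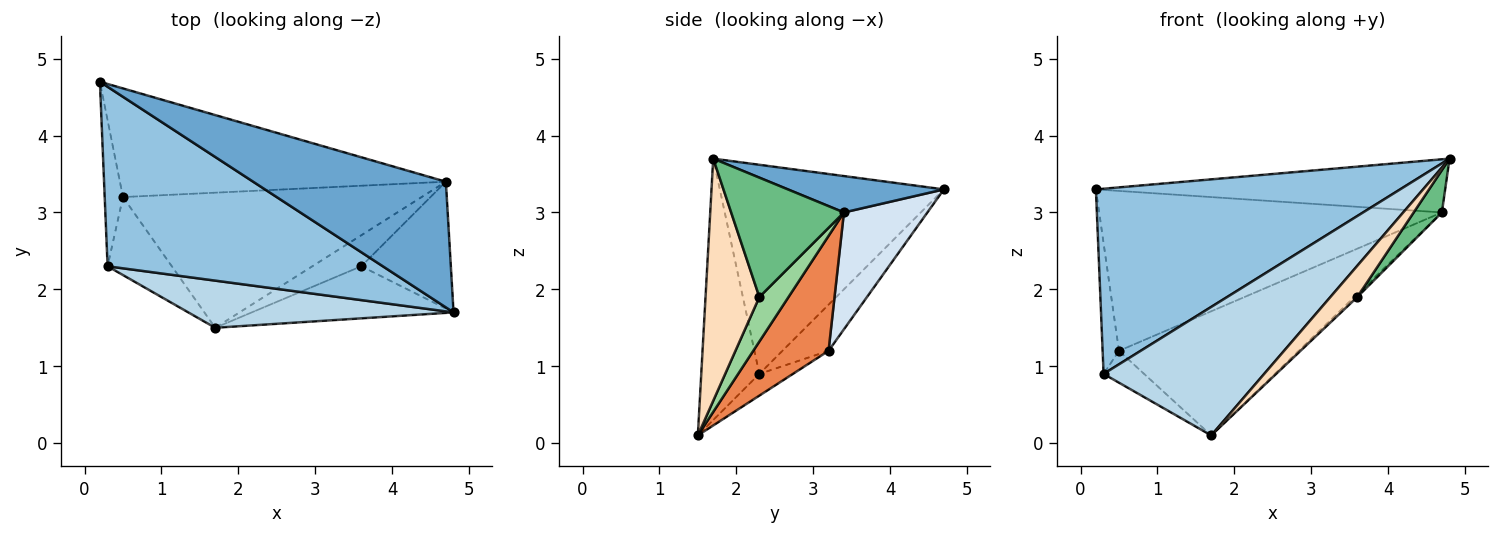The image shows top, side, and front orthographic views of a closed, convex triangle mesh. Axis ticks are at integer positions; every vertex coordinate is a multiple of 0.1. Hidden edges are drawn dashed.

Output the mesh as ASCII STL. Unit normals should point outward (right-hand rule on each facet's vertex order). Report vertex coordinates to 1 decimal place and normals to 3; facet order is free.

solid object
 facet normal 0.171 0.384 0.907
  outer loop
   vertex 4.7 3.4 3.0
   vertex 0.2 4.7 3.3
   vertex 4.8 1.7 3.7
  endloop
 endfacet
 facet normal -0.467 -0.635 0.615
  outer loop
   vertex 0.3 2.3 0.9
   vertex 4.8 1.7 3.7
   vertex 0.2 4.7 3.3
  endloop
 endfacet
 facet normal -0.322 -0.889 0.326
  outer loop
   vertex 0.3 2.3 0.9
   vertex 1.7 1.5 0.1
   vertex 4.8 1.7 3.7
  endloop
 endfacet
 facet normal 0.198 0.811 -0.551
  outer loop
   vertex 0.5 3.2 1.2
   vertex 0.2 4.7 3.3
   vertex 4.7 3.4 3.0
  endloop
 endfacet
 facet normal 0.273 0.651 -0.709
  outer loop
   vertex 0.5 3.2 1.2
   vertex 4.7 3.4 3.0
   vertex 1.7 1.5 0.1
  endloop
 endfacet
 facet normal -0.883 0.313 -0.350
  outer loop
   vertex 0.5 3.2 1.2
   vertex 0.3 2.3 0.9
   vertex 0.2 4.7 3.3
  endloop
 endfacet
 facet normal -0.299 0.361 -0.884
  outer loop
   vertex 0.5 3.2 1.2
   vertex 1.7 1.5 0.1
   vertex 0.3 2.3 0.9
  endloop
 endfacet
 facet normal 0.717 -0.359 -0.598
  outer loop
   vertex 3.6 2.3 1.9
   vertex 4.8 1.7 3.7
   vertex 1.7 1.5 0.1
  endloop
 endfacet
 facet normal 0.784 -0.196 -0.588
  outer loop
   vertex 3.6 2.3 1.9
   vertex 4.7 3.4 3.0
   vertex 4.8 1.7 3.7
  endloop
 endfacet
 facet normal 0.671 0.067 -0.738
  outer loop
   vertex 3.6 2.3 1.9
   vertex 1.7 1.5 0.1
   vertex 4.7 3.4 3.0
  endloop
 endfacet
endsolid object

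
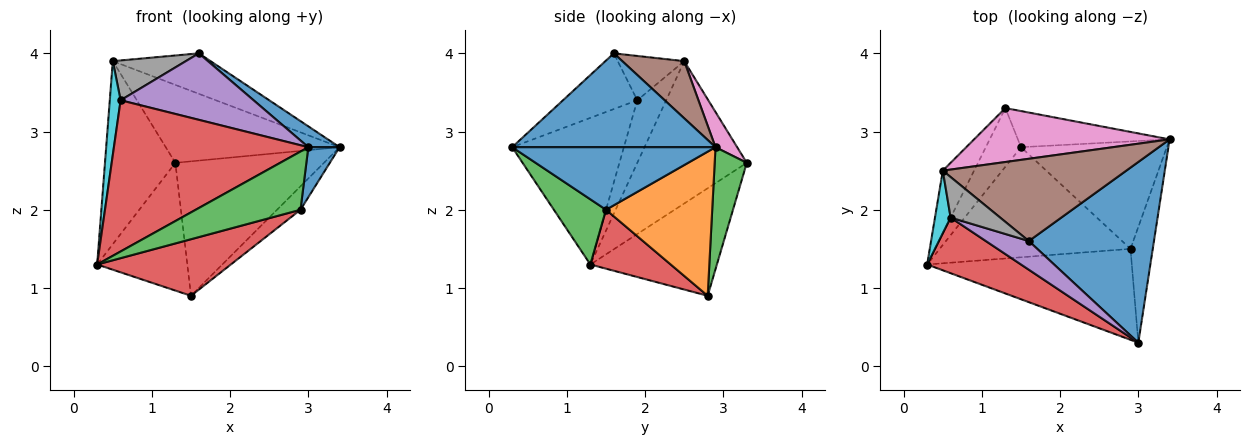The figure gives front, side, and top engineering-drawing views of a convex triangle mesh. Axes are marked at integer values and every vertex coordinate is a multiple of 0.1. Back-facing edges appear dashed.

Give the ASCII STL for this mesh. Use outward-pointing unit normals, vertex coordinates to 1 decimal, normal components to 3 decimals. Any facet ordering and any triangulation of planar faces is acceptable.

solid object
 facet normal 0.597 -0.092 0.797
  outer loop
   vertex 1.6 1.6 4.0
   vertex 3.0 0.3 2.8
   vertex 3.4 2.9 2.8
  endloop
 endfacet
 facet normal -0.787 0.561 -0.258
  outer loop
   vertex 1.5 2.8 0.9
   vertex 0.3 1.3 1.3
   vertex 1.3 3.3 2.6
  endloop
 endfacet
 facet normal 0.204 0.945 -0.254
  outer loop
   vertex 1.5 2.8 0.9
   vertex 1.3 3.3 2.6
   vertex 3.4 2.9 2.8
  endloop
 endfacet
 facet normal -0.475 -0.826 0.304
  outer loop
   vertex 0.6 1.9 3.4
   vertex 0.3 1.3 1.3
   vertex 3.0 0.3 2.8
  endloop
 endfacet
 facet normal -0.457 -0.817 0.352
  outer loop
   vertex 0.6 1.9 3.4
   vertex 3.0 0.3 2.8
   vertex 1.6 1.6 4.0
  endloop
 endfacet
 facet normal 0.269 0.425 0.864
  outer loop
   vertex 0.5 2.5 3.9
   vertex 1.6 1.6 4.0
   vertex 3.4 2.9 2.8
  endloop
 endfacet
 facet normal 0.102 0.818 0.566
  outer loop
   vertex 0.5 2.5 3.9
   vertex 3.4 2.9 2.8
   vertex 1.3 3.3 2.6
  endloop
 endfacet
 facet normal -0.538 -0.591 0.601
  outer loop
   vertex 0.5 2.5 3.9
   vertex 0.6 1.9 3.4
   vertex 1.6 1.6 4.0
  endloop
 endfacet
 facet normal -0.827 0.532 -0.182
  outer loop
   vertex 0.5 2.5 3.9
   vertex 1.3 3.3 2.6
   vertex 0.3 1.3 1.3
  endloop
 endfacet
 facet normal -0.912 -0.342 0.228
  outer loop
   vertex 0.5 2.5 3.9
   vertex 0.3 1.3 1.3
   vertex 0.6 1.9 3.4
  endloop
 endfacet
 facet normal 0.932 -0.143 -0.332
  outer loop
   vertex 2.9 1.5 2.0
   vertex 3.4 2.9 2.8
   vertex 3.0 0.3 2.8
  endloop
 endfacet
 facet normal 0.695 0.153 -0.703
  outer loop
   vertex 2.9 1.5 2.0
   vertex 1.5 2.8 0.9
   vertex 3.4 2.9 2.8
  endloop
 endfacet
 facet normal 0.259 -0.521 -0.813
  outer loop
   vertex 2.9 1.5 2.0
   vertex 3.0 0.3 2.8
   vertex 0.3 1.3 1.3
  endloop
 endfacet
 facet normal 0.265 -0.441 -0.858
  outer loop
   vertex 2.9 1.5 2.0
   vertex 0.3 1.3 1.3
   vertex 1.5 2.8 0.9
  endloop
 endfacet
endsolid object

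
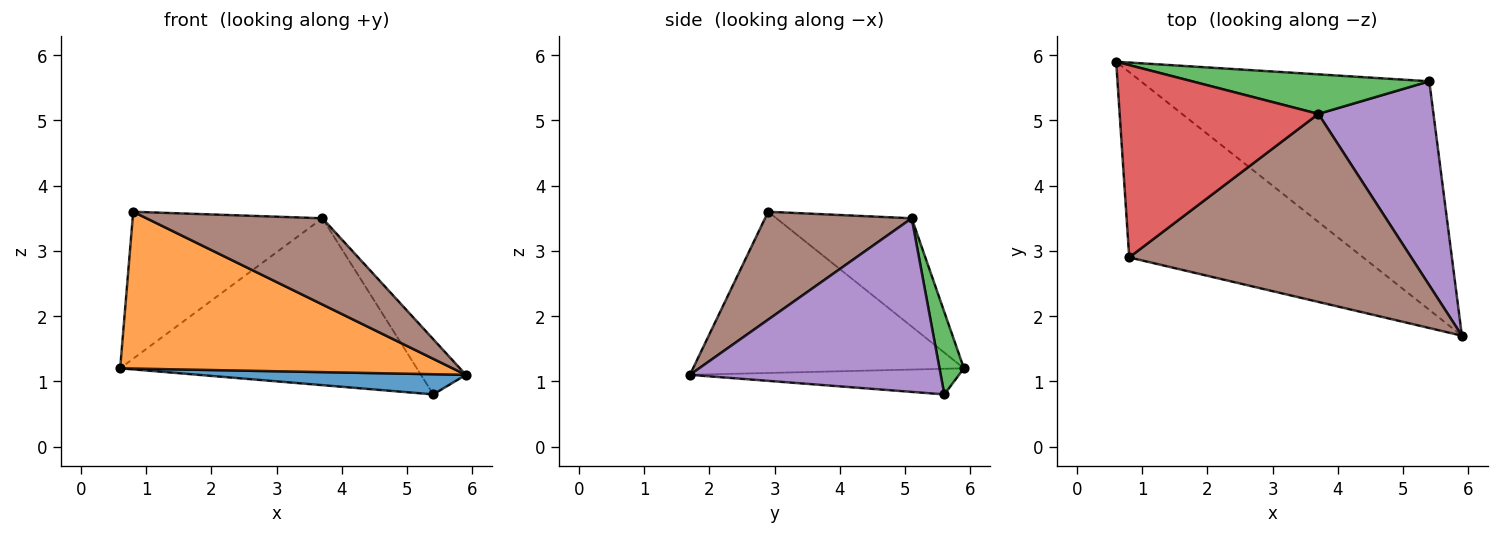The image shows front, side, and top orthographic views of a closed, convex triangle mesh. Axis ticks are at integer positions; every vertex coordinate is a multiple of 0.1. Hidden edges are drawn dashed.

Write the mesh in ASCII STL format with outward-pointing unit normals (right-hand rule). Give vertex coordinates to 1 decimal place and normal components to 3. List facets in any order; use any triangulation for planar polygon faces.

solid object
 facet normal -0.088 -0.088 -0.992
  outer loop
   vertex 5.4 5.6 0.8
   vertex 5.9 1.7 1.1
   vertex 0.6 5.9 1.2
  endloop
 endfacet
 facet normal -0.466 -0.572 -0.676
  outer loop
   vertex 0.8 2.9 3.6
   vertex 0.6 5.9 1.2
   vertex 5.9 1.7 1.1
  endloop
 endfacet
 facet normal 0.080 0.970 0.230
  outer loop
   vertex 3.7 5.1 3.5
   vertex 5.4 5.6 0.8
   vertex 0.6 5.9 1.2
  endloop
 endfacet
 facet normal -0.397 0.557 0.729
  outer loop
   vertex 3.7 5.1 3.5
   vertex 0.6 5.9 1.2
   vertex 0.8 2.9 3.6
  endloop
 endfacet
 facet normal 0.824 0.148 0.546
  outer loop
   vertex 3.7 5.1 3.5
   vertex 5.9 1.7 1.1
   vertex 5.4 5.6 0.8
  endloop
 endfacet
 facet normal 0.328 -0.394 0.859
  outer loop
   vertex 3.7 5.1 3.5
   vertex 0.8 2.9 3.6
   vertex 5.9 1.7 1.1
  endloop
 endfacet
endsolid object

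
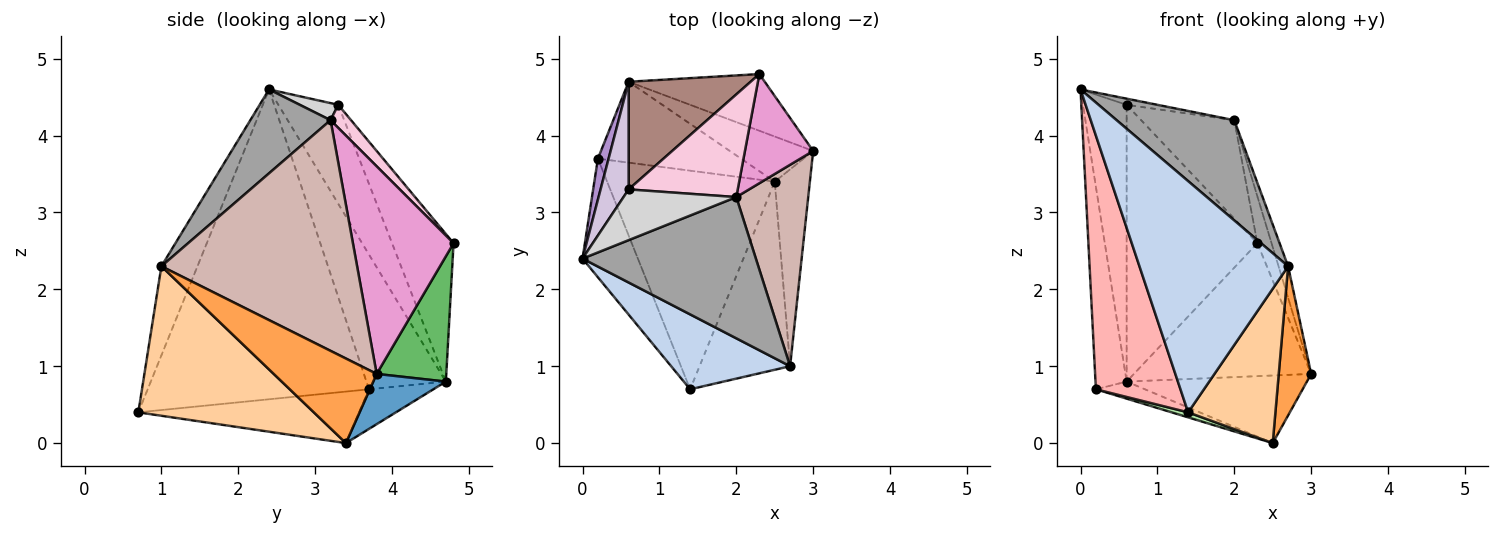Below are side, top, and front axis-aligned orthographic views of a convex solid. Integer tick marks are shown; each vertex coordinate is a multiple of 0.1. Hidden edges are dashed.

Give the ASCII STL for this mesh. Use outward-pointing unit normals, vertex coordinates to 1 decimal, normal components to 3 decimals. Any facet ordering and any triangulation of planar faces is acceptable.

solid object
 facet normal 0.318 0.788 -0.527
  outer loop
   vertex 0.6 4.7 0.8
   vertex 3.0 3.8 0.9
   vertex 2.5 3.4 0.0
  endloop
 endfacet
 facet normal -0.225 -0.927 0.300
  outer loop
   vertex 2.7 1.0 2.3
   vertex 0.0 2.4 4.6
   vertex 1.4 0.7 0.4
  endloop
 endfacet
 facet normal 0.887 -0.279 -0.368
  outer loop
   vertex 2.7 1.0 2.3
   vertex 2.5 3.4 0.0
   vertex 3.0 3.8 0.9
  endloop
 endfacet
 facet normal 0.787 -0.391 -0.477
  outer loop
   vertex 2.7 1.0 2.3
   vertex 1.4 0.7 0.4
   vertex 2.5 3.4 0.0
  endloop
 endfacet
 facet normal 0.340 0.865 -0.369
  outer loop
   vertex 2.3 4.8 2.6
   vertex 3.0 3.8 0.9
   vertex 0.6 4.7 0.8
  endloop
 endfacet
 facet normal -0.294 -0.022 -0.956
  outer loop
   vertex 0.2 3.7 0.7
   vertex 2.5 3.4 0.0
   vertex 1.4 0.7 0.4
  endloop
 endfacet
 facet normal -0.261 0.199 -0.944
  outer loop
   vertex 0.2 3.7 0.7
   vertex 0.6 4.7 0.8
   vertex 2.5 3.4 0.0
  endloop
 endfacet
 facet normal -0.921 -0.352 -0.165
  outer loop
   vertex 0.2 3.7 0.7
   vertex 1.4 0.7 0.4
   vertex 0.0 2.4 4.6
  endloop
 endfacet
 facet normal -0.928 0.364 0.074
  outer loop
   vertex 0.2 3.7 0.7
   vertex 0.0 2.4 4.6
   vertex 0.6 4.7 0.8
  endloop
 endfacet
 facet normal -0.787 0.575 0.223
  outer loop
   vertex 0.6 3.3 4.4
   vertex 0.6 4.7 0.8
   vertex 0.0 2.4 4.6
  endloop
 endfacet
 facet normal -0.402 0.854 0.332
  outer loop
   vertex 0.6 3.3 4.4
   vertex 2.3 4.8 2.6
   vertex 0.6 4.7 0.8
  endloop
 endfacet
 facet normal 0.954 0.047 0.297
  outer loop
   vertex 2.0 3.2 4.2
   vertex 2.7 1.0 2.3
   vertex 3.0 3.8 0.9
  endloop
 endfacet
 facet normal 0.942 0.133 0.309
  outer loop
   vertex 2.0 3.2 4.2
   vertex 3.0 3.8 0.9
   vertex 2.3 4.8 2.6
  endloop
 endfacet
 facet normal 0.151 0.685 0.713
  outer loop
   vertex 2.0 3.2 4.2
   vertex 2.3 4.8 2.6
   vertex 0.6 3.3 4.4
  endloop
 endfacet
 facet normal 0.367 -0.538 0.759
  outer loop
   vertex 2.0 3.2 4.2
   vertex 0.0 2.4 4.6
   vertex 2.7 1.0 2.3
  endloop
 endfacet
 facet normal 0.149 0.119 0.982
  outer loop
   vertex 2.0 3.2 4.2
   vertex 0.6 3.3 4.4
   vertex 0.0 2.4 4.6
  endloop
 endfacet
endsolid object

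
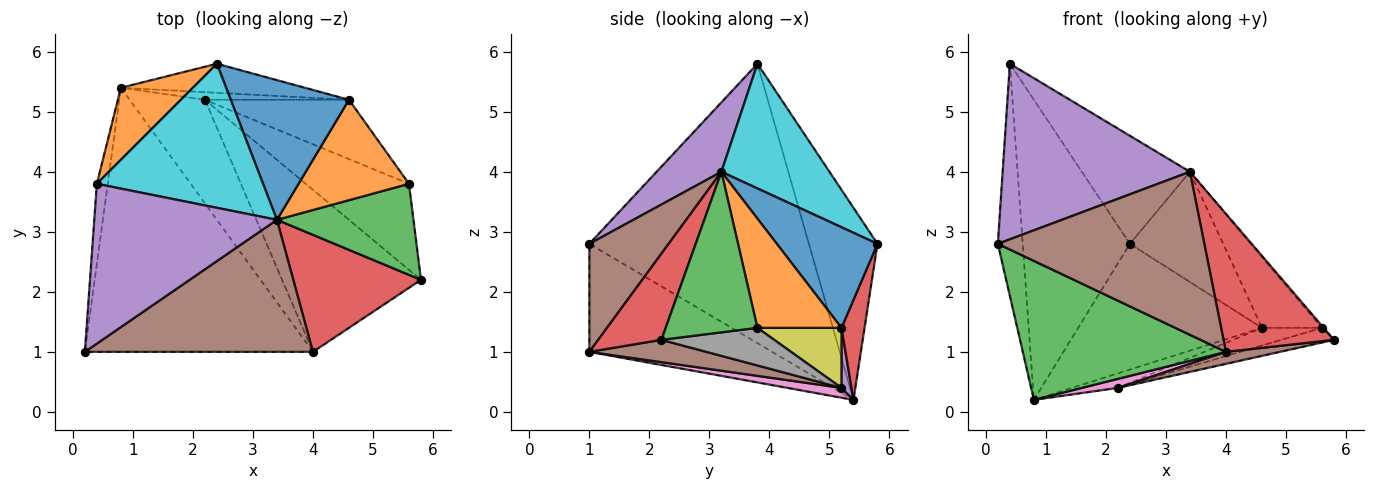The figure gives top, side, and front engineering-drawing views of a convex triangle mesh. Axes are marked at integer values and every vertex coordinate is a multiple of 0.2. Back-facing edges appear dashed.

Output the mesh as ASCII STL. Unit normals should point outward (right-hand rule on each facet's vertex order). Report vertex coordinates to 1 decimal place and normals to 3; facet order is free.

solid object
 facet normal -0.993 0.112 -0.039
  outer loop
   vertex 0.4 3.8 5.8
   vertex 0.8 5.4 0.2
   vertex 0.2 1.0 2.8
  endloop
 endfacet
 facet normal -0.528 0.826 0.198
  outer loop
   vertex 0.4 3.8 5.8
   vertex 2.4 5.8 2.8
   vertex 0.8 5.4 0.2
  endloop
 endfacet
 facet normal -0.387 -0.430 -0.816
  outer loop
   vertex 4.0 1.0 1.0
   vertex 0.2 1.0 2.8
   vertex 0.8 5.4 0.2
  endloop
 endfacet
 facet normal 0.121 0.967 -0.224
  outer loop
   vertex 4.6 5.2 1.4
   vertex 0.8 5.4 0.2
   vertex 2.4 5.8 2.8
  endloop
 endfacet
 facet normal 0.189 0.871 -0.454
  outer loop
   vertex 2.2 5.2 0.4
   vertex 0.8 5.4 0.2
   vertex 4.6 5.2 1.4
  endloop
 endfacet
 facet normal 0.158 -0.073 -0.985
  outer loop
   vertex 2.2 5.2 0.4
   vertex 5.8 2.2 1.2
   vertex 4.0 1.0 1.0
  endloop
 endfacet
 facet normal 0.129 -0.086 -0.988
  outer loop
   vertex 2.2 5.2 0.4
   vertex 4.0 1.0 1.0
   vertex 0.8 5.4 0.2
  endloop
 endfacet
 facet normal 0.338 0.158 -0.928
  outer loop
   vertex 5.6 3.8 1.4
   vertex 5.8 2.2 1.2
   vertex 2.2 5.2 0.4
  endloop
 endfacet
 facet normal 0.371 0.265 -0.890
  outer loop
   vertex 5.6 3.8 1.4
   vertex 2.2 5.2 0.4
   vertex 4.6 5.2 1.4
  endloop
 endfacet
 facet normal 0.514 0.514 0.686
  outer loop
   vertex 3.4 3.2 4.0
   vertex 2.4 5.8 2.8
   vertex 0.4 3.8 5.8
  endloop
 endfacet
 facet normal 0.556 0.515 0.653
  outer loop
   vertex 3.4 3.2 4.0
   vertex 4.6 5.2 1.4
   vertex 2.4 5.8 2.8
  endloop
 endfacet
 facet normal 0.628 0.449 0.635
  outer loop
   vertex 3.4 3.2 4.0
   vertex 5.6 3.8 1.4
   vertex 4.6 5.2 1.4
  endloop
 endfacet
 facet normal 0.762 0.014 0.648
  outer loop
   vertex 3.4 3.2 4.0
   vertex 5.8 2.2 1.2
   vertex 5.6 3.8 1.4
  endloop
 endfacet
 facet normal 0.400 -0.699 0.593
  outer loop
   vertex 3.4 3.2 4.0
   vertex 4.0 1.0 1.0
   vertex 5.8 2.2 1.2
  endloop
 endfacet
 facet normal 0.248 -0.716 0.652
  outer loop
   vertex 3.4 3.2 4.0
   vertex 0.4 3.8 5.8
   vertex 0.2 1.0 2.8
  endloop
 endfacet
 facet normal 0.286 -0.745 0.603
  outer loop
   vertex 3.4 3.2 4.0
   vertex 0.2 1.0 2.8
   vertex 4.0 1.0 1.0
  endloop
 endfacet
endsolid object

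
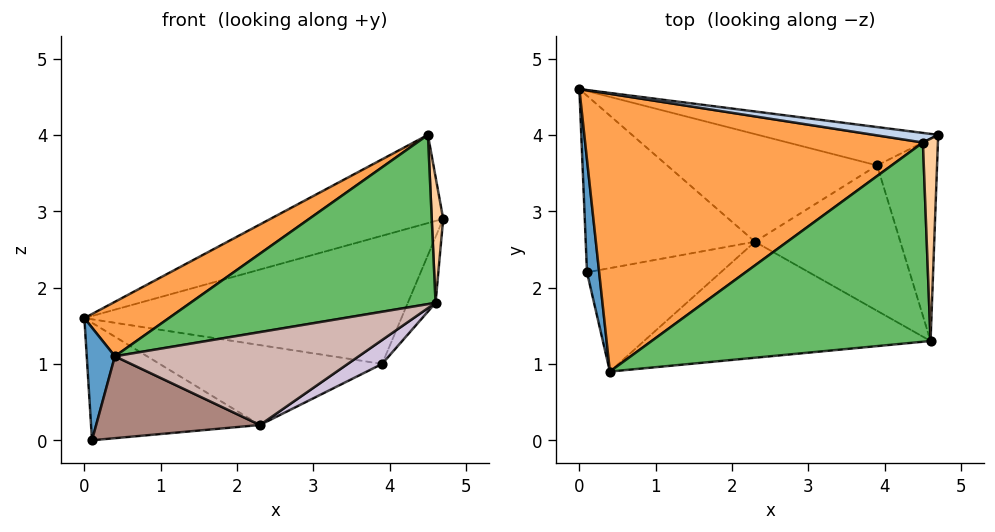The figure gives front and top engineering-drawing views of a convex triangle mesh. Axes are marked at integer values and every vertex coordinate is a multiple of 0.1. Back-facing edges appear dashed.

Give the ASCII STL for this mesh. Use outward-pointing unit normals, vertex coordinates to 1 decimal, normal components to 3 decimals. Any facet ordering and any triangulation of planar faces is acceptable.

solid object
 facet normal -0.985 -0.123 0.123
  outer loop
   vertex 0.1 2.2 0.0
   vertex 0.4 0.9 1.1
   vertex 0.0 4.6 1.6
  endloop
 endfacet
 facet normal 0.097 0.990 0.108
  outer loop
   vertex 4.5 3.9 4.0
   vertex 4.7 4.0 2.9
   vertex 0.0 4.6 1.6
  endloop
 endfacet
 facet normal -0.484 -0.168 0.859
  outer loop
   vertex 4.5 3.9 4.0
   vertex 0.0 4.6 1.6
   vertex 0.4 0.9 1.1
  endloop
 endfacet
 facet normal 0.980 -0.105 0.169
  outer loop
   vertex 4.5 3.9 4.0
   vertex 4.6 1.3 1.8
   vertex 4.7 4.0 2.9
  endloop
 endfacet
 facet normal -0.065 -0.646 0.761
  outer loop
   vertex 4.5 3.9 4.0
   vertex 0.4 0.9 1.1
   vertex 4.6 1.3 1.8
  endloop
 endfacet
 facet normal 0.198 0.939 -0.281
  outer loop
   vertex 3.9 3.6 1.0
   vertex 0.0 4.6 1.6
   vertex 4.7 4.0 2.9
  endloop
 endfacet
 facet normal 0.903 0.133 -0.408
  outer loop
   vertex 3.9 3.6 1.0
   vertex 4.7 4.0 2.9
   vertex 4.6 1.3 1.8
  endloop
 endfacet
 facet normal -0.025 0.554 -0.832
  outer loop
   vertex 2.3 2.6 0.2
   vertex 0.1 2.2 0.0
   vertex 0.0 4.6 1.6
  endloop
 endfacet
 facet normal 0.029 0.596 -0.803
  outer loop
   vertex 2.3 2.6 0.2
   vertex 0.0 4.6 1.6
   vertex 3.9 3.6 1.0
  endloop
 endfacet
 facet normal 0.511 -0.139 -0.848
  outer loop
   vertex 2.3 2.6 0.2
   vertex 3.9 3.6 1.0
   vertex 4.6 1.3 1.8
  endloop
 endfacet
 facet normal 0.181 -0.611 -0.771
  outer loop
   vertex 2.3 2.6 0.2
   vertex 0.4 0.9 1.1
   vertex 0.1 2.2 0.0
  endloop
 endfacet
 facet normal 0.186 -0.614 -0.767
  outer loop
   vertex 2.3 2.6 0.2
   vertex 4.6 1.3 1.8
   vertex 0.4 0.9 1.1
  endloop
 endfacet
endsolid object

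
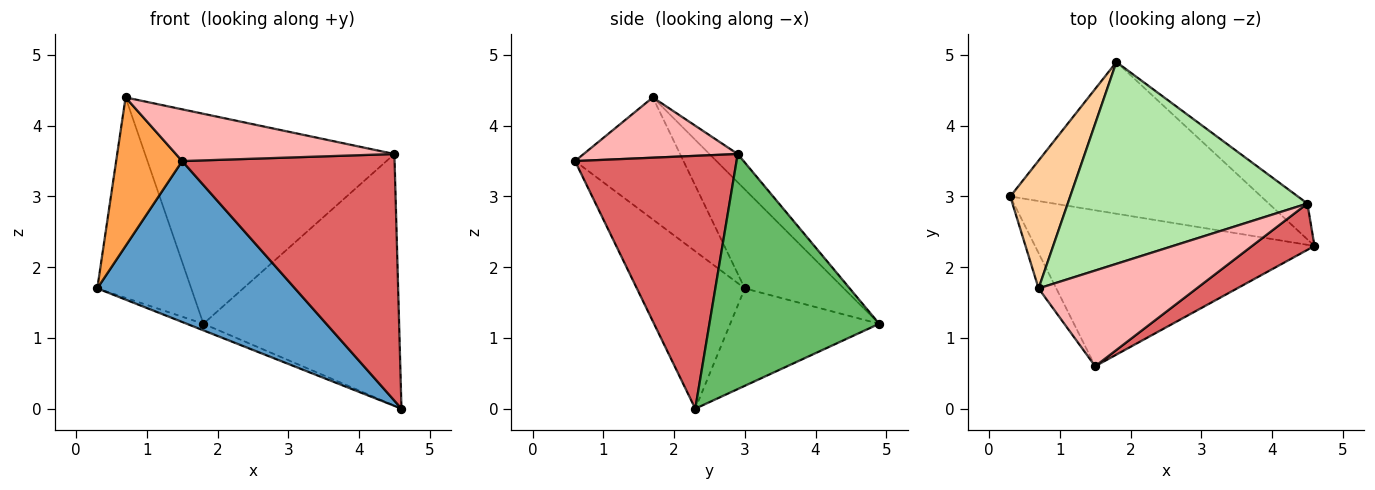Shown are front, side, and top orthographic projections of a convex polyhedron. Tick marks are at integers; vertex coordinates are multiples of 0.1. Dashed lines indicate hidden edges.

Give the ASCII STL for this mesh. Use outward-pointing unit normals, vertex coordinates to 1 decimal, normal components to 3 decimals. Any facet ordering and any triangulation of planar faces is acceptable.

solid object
 facet normal -0.365 -0.668 -0.648
  outer loop
   vertex 1.5 0.6 3.5
   vertex 0.3 3.0 1.7
   vertex 4.6 2.3 0.0
  endloop
 endfacet
 facet normal -0.362 0.040 -0.931
  outer loop
   vertex 1.8 4.9 1.2
   vertex 4.6 2.3 0.0
   vertex 0.3 3.0 1.7
  endloop
 endfacet
 facet normal -0.848 -0.516 -0.123
  outer loop
   vertex 0.7 1.7 4.4
   vertex 0.3 3.0 1.7
   vertex 1.5 0.6 3.5
  endloop
 endfacet
 facet normal -0.664 0.630 0.402
  outer loop
   vertex 0.7 1.7 4.4
   vertex 1.8 4.9 1.2
   vertex 0.3 3.0 1.7
  endloop
 endfacet
 facet normal 0.652 0.751 -0.107
  outer loop
   vertex 4.5 2.9 3.6
   vertex 4.6 2.3 0.0
   vertex 1.8 4.9 1.2
  endloop
 endfacet
 facet normal -0.082 0.719 0.691
  outer loop
   vertex 4.5 2.9 3.6
   vertex 1.8 4.9 1.2
   vertex 0.7 1.7 4.4
  endloop
 endfacet
 facet normal 0.599 -0.787 0.148
  outer loop
   vertex 4.5 2.9 3.6
   vertex 1.5 0.6 3.5
   vertex 4.6 2.3 0.0
  endloop
 endfacet
 facet normal 0.318 -0.451 0.834
  outer loop
   vertex 4.5 2.9 3.6
   vertex 0.7 1.7 4.4
   vertex 1.5 0.6 3.5
  endloop
 endfacet
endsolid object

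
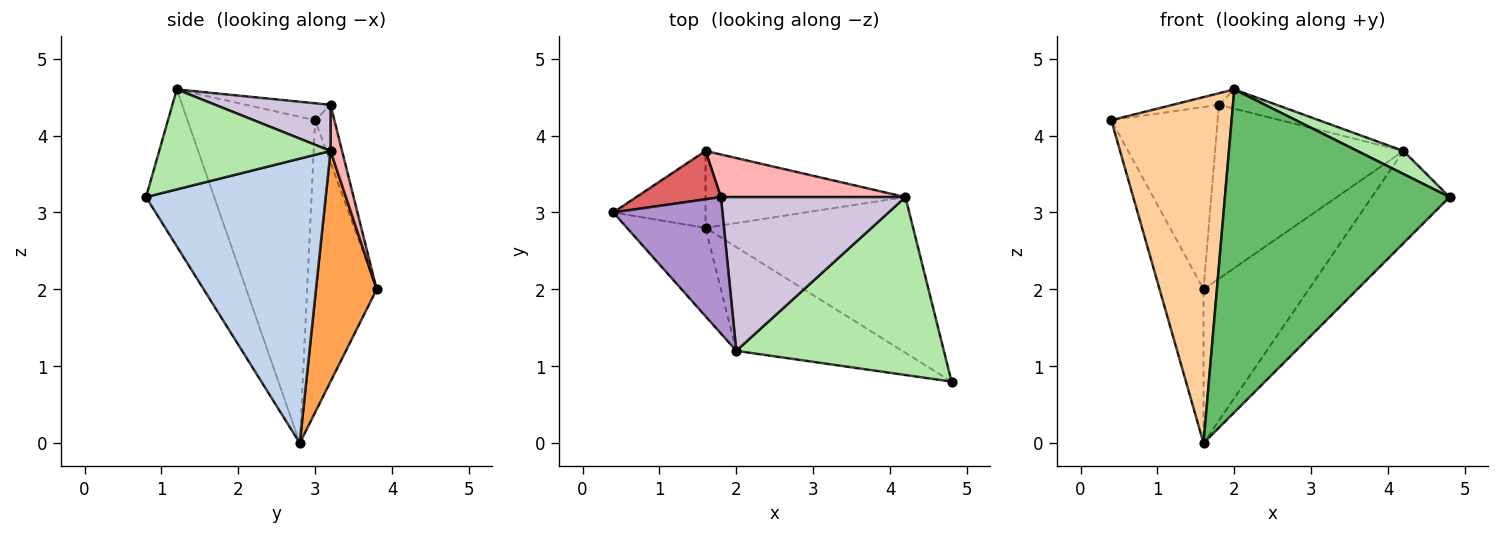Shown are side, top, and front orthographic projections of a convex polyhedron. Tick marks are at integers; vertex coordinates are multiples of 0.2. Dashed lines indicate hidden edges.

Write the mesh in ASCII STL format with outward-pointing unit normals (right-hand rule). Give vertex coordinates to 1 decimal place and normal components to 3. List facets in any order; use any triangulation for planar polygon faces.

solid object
 facet normal -0.817 0.516 -0.258
  outer loop
   vertex 1.6 2.8 0.0
   vertex 0.4 3.0 4.2
   vertex 1.6 3.8 2.0
  endloop
 endfacet
 facet normal 0.763 0.330 -0.556
  outer loop
   vertex 4.2 3.2 3.8
   vertex 4.8 0.8 3.2
   vertex 1.6 2.8 0.0
  endloop
 endfacet
 facet normal 0.459 0.795 -0.397
  outer loop
   vertex 4.2 3.2 3.8
   vertex 1.6 2.8 0.0
   vertex 1.6 3.8 2.0
  endloop
 endfacet
 facet normal -0.717 -0.676 -0.173
  outer loop
   vertex 2.0 1.2 4.6
   vertex 0.4 3.0 4.2
   vertex 1.6 2.8 0.0
  endloop
 endfacet
 facet normal -0.278 -0.915 -0.294
  outer loop
   vertex 2.0 1.2 4.6
   vertex 1.6 2.8 0.0
   vertex 4.8 0.8 3.2
  endloop
 endfacet
 facet normal 0.431 -0.116 0.895
  outer loop
   vertex 2.0 1.2 4.6
   vertex 4.8 0.8 3.2
   vertex 4.2 3.2 3.8
  endloop
 endfacet
 facet normal -0.172 0.952 0.252
  outer loop
   vertex 1.8 3.2 4.4
   vertex 1.6 3.8 2.0
   vertex 0.4 3.0 4.2
  endloop
 endfacet
 facet normal 0.059 0.970 0.237
  outer loop
   vertex 1.8 3.2 4.4
   vertex 4.2 3.2 3.8
   vertex 1.6 3.8 2.0
  endloop
 endfacet
 facet normal -0.153 0.083 0.985
  outer loop
   vertex 1.8 3.2 4.4
   vertex 0.4 3.0 4.2
   vertex 2.0 1.2 4.6
  endloop
 endfacet
 facet normal 0.241 0.120 0.963
  outer loop
   vertex 1.8 3.2 4.4
   vertex 2.0 1.2 4.6
   vertex 4.2 3.2 3.8
  endloop
 endfacet
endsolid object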